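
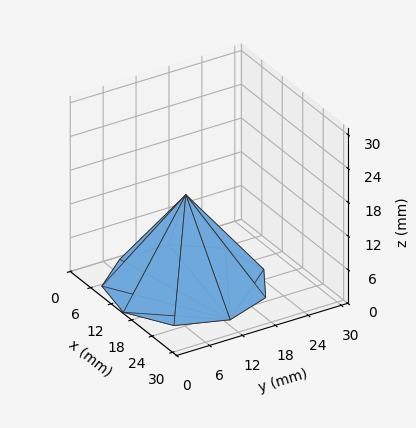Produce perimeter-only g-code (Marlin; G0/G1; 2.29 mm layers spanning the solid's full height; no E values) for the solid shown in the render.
Reading the render: the shape is a regular 9-sided pyramid, base circumscribed radius ≈ 13 mm, apex at z ≈ 16 mm (dimensions read to the nearest mm from the axis ticks). For the g-code, the solid's height is divided into equal slices at the stated Δz and each level perimeter traced with G1 moves after a G0 lift.

; perimeter-only toolpath
G21 ; units = mm
G90 ; absolute positioning
G28 ; home
; layer 1
G0 Z2.29
G0 X24.14 Y13.00
G1 X21.54 Y20.17
G1 X14.94 Y23.97
G1 X7.43 Y22.65
G1 X2.53 Y16.81
G1 X2.53 Y9.19
G1 X7.43 Y3.35
G1 X14.94 Y2.03
G1 X21.54 Y5.83
G1 X24.14 Y13.00
; layer 2
G0 Z4.57
G0 X22.29 Y13.00
G1 X20.11 Y18.97
G1 X14.61 Y22.14
G1 X8.36 Y21.04
G1 X4.27 Y16.18
G1 X4.27 Y9.82
G1 X8.36 Y4.96
G1 X14.61 Y3.86
G1 X20.11 Y7.03
G1 X22.29 Y13.00
; layer 3
G0 Z6.86
G0 X20.43 Y13.00
G1 X18.69 Y17.78
G1 X14.29 Y20.31
G1 X9.29 Y19.43
G1 X6.02 Y15.54
G1 X6.02 Y10.46
G1 X9.29 Y6.57
G1 X14.29 Y5.69
G1 X18.69 Y8.22
G1 X20.43 Y13.00
; layer 4
G0 Z9.14
G0 X18.57 Y13.00
G1 X17.27 Y16.58
G1 X13.97 Y18.49
G1 X10.21 Y17.83
G1 X7.76 Y14.91
G1 X7.76 Y11.09
G1 X10.21 Y8.17
G1 X13.97 Y7.51
G1 X17.27 Y9.42
G1 X18.57 Y13.00
; layer 5
G0 Z11.43
G0 X16.71 Y13.00
G1 X15.85 Y15.39
G1 X13.65 Y16.66
G1 X11.14 Y16.22
G1 X9.51 Y14.27
G1 X9.51 Y11.73
G1 X11.14 Y9.78
G1 X13.65 Y9.34
G1 X15.85 Y10.61
G1 X16.71 Y13.00
; layer 6
G0 Z13.71
G0 X14.86 Y13.00
G1 X14.42 Y14.19
G1 X13.32 Y14.83
G1 X12.07 Y14.61
G1 X11.25 Y13.64
G1 X11.25 Y12.36
G1 X12.07 Y11.39
G1 X13.32 Y11.17
G1 X14.42 Y11.81
G1 X14.86 Y13.00
M2 ; end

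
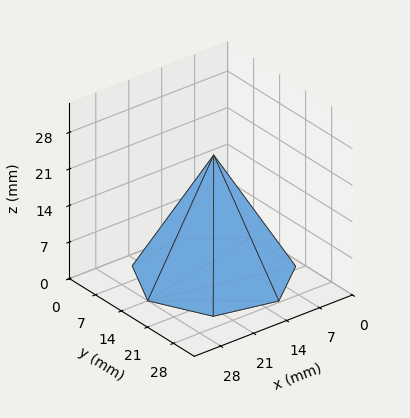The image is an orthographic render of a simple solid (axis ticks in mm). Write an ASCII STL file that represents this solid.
Reading the render: the shape is a regular 7-sided pyramid, base circumscribed radius ≈ 14 mm, apex at z ≈ 23 mm (dimensions read to the nearest mm from the axis ticks). For the STL, each face is triangulated and given an outward normal.

solid part
  facet normal 0.0000 0.0000 -1.0000
    outer loop
      vertex 10.9 27.6 0.0
      vertex 22.7 24.9 0.0
      vertex 28.0 14.0 0.0
    endloop
  endfacet
  facet normal 0.0000 0.0000 -1.0000
    outer loop
      vertex 1.4 20.1 0.0
      vertex 10.9 27.6 0.0
      vertex 28.0 14.0 0.0
    endloop
  endfacet
  facet normal 0.0000 0.0000 -1.0000
    outer loop
      vertex 1.4 7.9 0.0
      vertex 1.4 20.1 0.0
      vertex 28.0 14.0 0.0
    endloop
  endfacet
  facet normal 0.0000 0.0000 -1.0000
    outer loop
      vertex 10.9 0.4 0.0
      vertex 1.4 7.9 0.0
      vertex 28.0 14.0 0.0
    endloop
  endfacet
  facet normal 0.0000 0.0000 -1.0000
    outer loop
      vertex 22.7 3.1 0.0
      vertex 10.9 0.4 0.0
      vertex 28.0 14.0 0.0
    endloop
  endfacet
  facet normal 0.7889 0.3836 0.4802
    outer loop
      vertex 28.0 14.0 0.0
      vertex 22.7 24.9 0.0
      vertex 14.0 14.0 23.0
    endloop
  endfacet
  facet normal 0.1957 0.8555 0.4795
    outer loop
      vertex 22.7 24.9 0.0
      vertex 10.9 27.6 0.0
      vertex 14.0 14.0 23.0
    endloop
  endfacet
  facet normal -0.5435 0.6884 0.4803
    outer loop
      vertex 10.9 27.6 0.0
      vertex 1.4 20.1 0.0
      vertex 14.0 14.0 23.0
    endloop
  endfacet
  facet normal -0.8770 0.0000 0.4805
    outer loop
      vertex 1.4 20.1 0.0
      vertex 1.4 7.9 0.0
      vertex 14.0 14.0 23.0
    endloop
  endfacet
  facet normal -0.5435 -0.6884 0.4803
    outer loop
      vertex 1.4 7.9 0.0
      vertex 10.9 0.4 0.0
      vertex 14.0 14.0 23.0
    endloop
  endfacet
  facet normal 0.1957 -0.8555 0.4795
    outer loop
      vertex 10.9 0.4 0.0
      vertex 22.7 3.1 0.0
      vertex 14.0 14.0 23.0
    endloop
  endfacet
  facet normal 0.7889 -0.3836 0.4802
    outer loop
      vertex 22.7 3.1 0.0
      vertex 28.0 14.0 0.0
      vertex 14.0 14.0 23.0
    endloop
  endfacet
endsolid part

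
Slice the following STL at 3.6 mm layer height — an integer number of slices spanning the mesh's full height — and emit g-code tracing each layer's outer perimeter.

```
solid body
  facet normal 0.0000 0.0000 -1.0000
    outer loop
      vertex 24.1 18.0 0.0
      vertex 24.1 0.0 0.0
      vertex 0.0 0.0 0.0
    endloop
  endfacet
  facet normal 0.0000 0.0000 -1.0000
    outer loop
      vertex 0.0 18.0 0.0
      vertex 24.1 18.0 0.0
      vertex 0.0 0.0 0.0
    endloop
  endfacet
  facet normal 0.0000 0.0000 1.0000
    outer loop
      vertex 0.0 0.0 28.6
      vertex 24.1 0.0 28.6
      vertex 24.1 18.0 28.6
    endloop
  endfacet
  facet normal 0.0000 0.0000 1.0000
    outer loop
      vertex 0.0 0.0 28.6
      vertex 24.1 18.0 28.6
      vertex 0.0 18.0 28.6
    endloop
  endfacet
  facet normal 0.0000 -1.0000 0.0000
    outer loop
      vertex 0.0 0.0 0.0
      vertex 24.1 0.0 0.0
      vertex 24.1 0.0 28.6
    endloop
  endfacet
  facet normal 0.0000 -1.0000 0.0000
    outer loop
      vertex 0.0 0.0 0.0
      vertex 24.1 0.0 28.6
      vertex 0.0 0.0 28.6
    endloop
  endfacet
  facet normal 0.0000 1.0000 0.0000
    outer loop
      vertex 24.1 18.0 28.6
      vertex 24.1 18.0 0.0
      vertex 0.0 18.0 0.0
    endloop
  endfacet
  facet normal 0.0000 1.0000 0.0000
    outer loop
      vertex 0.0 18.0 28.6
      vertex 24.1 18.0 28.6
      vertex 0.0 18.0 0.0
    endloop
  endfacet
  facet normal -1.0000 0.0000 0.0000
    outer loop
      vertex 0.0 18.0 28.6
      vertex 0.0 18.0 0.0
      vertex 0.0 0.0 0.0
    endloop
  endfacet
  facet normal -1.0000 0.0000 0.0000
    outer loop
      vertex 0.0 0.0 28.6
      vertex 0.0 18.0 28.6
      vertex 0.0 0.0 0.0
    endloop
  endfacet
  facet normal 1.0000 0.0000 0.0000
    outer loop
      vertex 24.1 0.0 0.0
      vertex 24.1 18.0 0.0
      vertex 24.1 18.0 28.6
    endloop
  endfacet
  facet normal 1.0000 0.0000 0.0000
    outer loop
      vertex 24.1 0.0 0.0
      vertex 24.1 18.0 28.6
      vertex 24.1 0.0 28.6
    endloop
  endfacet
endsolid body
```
; perimeter-only toolpath
G21 ; units = mm
G90 ; absolute positioning
G28 ; home
; layer 1
G0 Z3.6
G0 X0.0 Y0.0
G1 X24.1 Y0.0
G1 X24.1 Y18.0
G1 X0.0 Y18.0
G1 X0.0 Y0.0
; layer 2
G0 Z7.2
G0 X0.0 Y0.0
G1 X24.1 Y0.0
G1 X24.1 Y18.0
G1 X0.0 Y18.0
G1 X0.0 Y0.0
; layer 3
G0 Z10.7
G0 X0.0 Y0.0
G1 X24.1 Y0.0
G1 X24.1 Y18.0
G1 X0.0 Y18.0
G1 X0.0 Y0.0
; layer 4
G0 Z14.3
G0 X0.0 Y0.0
G1 X24.1 Y0.0
G1 X24.1 Y18.0
G1 X0.0 Y18.0
G1 X0.0 Y0.0
; layer 5
G0 Z17.9
G0 X0.0 Y0.0
G1 X24.1 Y0.0
G1 X24.1 Y18.0
G1 X0.0 Y18.0
G1 X0.0 Y0.0
; layer 6
G0 Z21.5
G0 X0.0 Y0.0
G1 X24.1 Y0.0
G1 X24.1 Y18.0
G1 X0.0 Y18.0
G1 X0.0 Y0.0
; layer 7
G0 Z25.0
G0 X0.0 Y0.0
G1 X24.1 Y0.0
G1 X24.1 Y18.0
G1 X0.0 Y18.0
G1 X0.0 Y0.0
; layer 8
G0 Z28.6
G0 X0.0 Y0.0
G1 X24.1 Y0.0
G1 X24.1 Y18.0
G1 X0.0 Y18.0
G1 X0.0 Y0.0
M2 ; end

The solid is a rectangular box, roughly 24.1 × 18 mm footprint and 28.6 mm tall. Slicing at Δz = 3.6 mm — 8 equal slices spanning the solid's height, so layer i sits at z = i·h/8 — gives 8 non-empty perimeters. Each is a 4-segment closed polygon; G0 lifts to the layer z and rapids to the start vertex, then G1 traces the edges.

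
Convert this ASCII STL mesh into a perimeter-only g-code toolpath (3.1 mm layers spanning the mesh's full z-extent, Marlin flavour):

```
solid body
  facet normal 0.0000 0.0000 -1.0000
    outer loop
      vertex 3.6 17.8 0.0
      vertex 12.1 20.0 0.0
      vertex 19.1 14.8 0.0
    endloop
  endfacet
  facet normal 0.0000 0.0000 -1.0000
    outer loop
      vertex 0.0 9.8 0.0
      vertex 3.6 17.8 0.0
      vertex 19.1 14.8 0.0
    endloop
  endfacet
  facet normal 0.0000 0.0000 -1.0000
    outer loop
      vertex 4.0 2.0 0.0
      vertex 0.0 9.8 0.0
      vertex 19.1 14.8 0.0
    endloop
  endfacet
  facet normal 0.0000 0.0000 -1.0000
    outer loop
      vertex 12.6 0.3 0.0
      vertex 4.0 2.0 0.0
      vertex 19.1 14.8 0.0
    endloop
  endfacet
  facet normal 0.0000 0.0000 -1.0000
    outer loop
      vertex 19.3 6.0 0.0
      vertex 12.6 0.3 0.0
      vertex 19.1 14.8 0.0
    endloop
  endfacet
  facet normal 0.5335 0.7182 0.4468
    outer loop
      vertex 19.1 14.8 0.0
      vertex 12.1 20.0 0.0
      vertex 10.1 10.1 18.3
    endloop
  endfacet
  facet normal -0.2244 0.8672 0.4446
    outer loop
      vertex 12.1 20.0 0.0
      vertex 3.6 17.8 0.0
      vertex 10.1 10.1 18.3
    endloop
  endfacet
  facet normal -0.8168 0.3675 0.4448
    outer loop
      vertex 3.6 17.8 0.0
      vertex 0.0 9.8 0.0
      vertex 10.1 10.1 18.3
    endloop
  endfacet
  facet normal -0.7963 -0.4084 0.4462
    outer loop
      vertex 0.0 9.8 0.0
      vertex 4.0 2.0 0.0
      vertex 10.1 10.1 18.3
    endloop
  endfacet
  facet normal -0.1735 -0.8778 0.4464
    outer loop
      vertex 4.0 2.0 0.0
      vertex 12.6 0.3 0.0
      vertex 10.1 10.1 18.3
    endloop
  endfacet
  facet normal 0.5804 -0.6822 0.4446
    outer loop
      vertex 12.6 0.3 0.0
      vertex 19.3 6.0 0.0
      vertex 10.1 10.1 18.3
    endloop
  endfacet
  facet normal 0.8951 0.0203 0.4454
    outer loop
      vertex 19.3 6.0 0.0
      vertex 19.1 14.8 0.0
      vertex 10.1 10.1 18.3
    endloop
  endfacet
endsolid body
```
; perimeter-only toolpath
G21 ; units = mm
G90 ; absolute positioning
G28 ; home
; layer 1
G0 Z3.1
G0 X17.6 Y14.0
G1 X11.8 Y18.3
G1 X4.7 Y16.5
G1 X1.7 Y9.8
G1 X5.0 Y3.4
G1 X12.2 Y1.9
G1 X17.8 Y6.7
G1 X17.6 Y14.0
; layer 2
G0 Z6.1
G0 X16.1 Y13.2
G1 X11.4 Y16.7
G1 X5.8 Y15.2
G1 X3.4 Y9.9
G1 X6.0 Y4.7
G1 X11.8 Y3.6
G1 X16.2 Y7.4
G1 X16.1 Y13.2
; layer 3
G0 Z9.2
G0 X14.6 Y12.4
G1 X11.1 Y15.1
G1 X6.8 Y13.9
G1 X5.0 Y9.9
G1 X7.0 Y6.0
G1 X11.3 Y5.2
G1 X14.7 Y8.1
G1 X14.6 Y12.4
; layer 4
G0 Z12.2
G0 X13.1 Y11.7
G1 X10.8 Y13.4
G1 X7.9 Y12.7
G1 X6.7 Y10.0
G1 X8.1 Y7.4
G1 X10.9 Y6.8
G1 X13.2 Y8.7
G1 X13.1 Y11.7
; layer 5
G0 Z15.3
G0 X11.6 Y10.9
G1 X10.4 Y11.7
G1 X9.0 Y11.4
G1 X8.4 Y10.0
G1 X9.1 Y8.8
G1 X10.5 Y8.5
G1 X11.6 Y9.4
G1 X11.6 Y10.9
M2 ; end

The solid is a regular 7-sided pyramid, base circumscribed radius ≈ 10.1 mm, apex at z ≈ 18.3 mm. Slicing at Δz = 3.1 mm — 6 equal slices spanning the solid's height, so layer i sits at z = i·h/6 — gives 5 non-empty perimeters. Each is a 7-segment closed polygon; G0 lifts to the layer z and rapids to the start vertex, then G1 traces the edges. The cross-section shrinks linearly with z (the slice at the apex is degenerate and omitted).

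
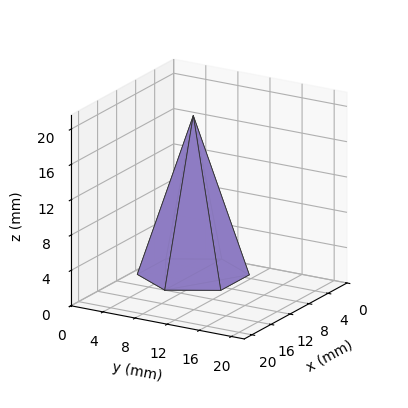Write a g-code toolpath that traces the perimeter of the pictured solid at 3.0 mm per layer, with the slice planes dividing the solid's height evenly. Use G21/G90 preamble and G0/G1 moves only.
Reading the render: the shape is a regular 6-sided pyramid, base circumscribed radius ≈ 6 mm, apex at z ≈ 18 mm (dimensions read to the nearest mm from the axis ticks). For the g-code, the solid's height is divided into equal slices at the stated Δz and each level perimeter traced with G1 moves after a G0 lift.

; perimeter-only toolpath
G21 ; units = mm
G90 ; absolute positioning
G28 ; home
; layer 1
G0 Z3.0
G0 X11.0 Y6.0
G1 X8.5 Y10.3
G1 X3.5 Y10.3
G1 X1.0 Y6.0
G1 X3.5 Y1.7
G1 X8.5 Y1.7
G1 X11.0 Y6.0
; layer 2
G0 Z6.0
G0 X10.0 Y6.0
G1 X8.0 Y9.5
G1 X4.0 Y9.5
G1 X2.0 Y6.0
G1 X4.0 Y2.5
G1 X8.0 Y2.5
G1 X10.0 Y6.0
; layer 3
G0 Z9.0
G0 X9.0 Y6.0
G1 X7.5 Y8.6
G1 X4.5 Y8.6
G1 X3.0 Y6.0
G1 X4.5 Y3.4
G1 X7.5 Y3.4
G1 X9.0 Y6.0
; layer 4
G0 Z12.0
G0 X8.0 Y6.0
G1 X7.0 Y7.7
G1 X5.0 Y7.7
G1 X4.0 Y6.0
G1 X5.0 Y4.3
G1 X7.0 Y4.3
G1 X8.0 Y6.0
; layer 5
G0 Z15.0
G0 X7.0 Y6.0
G1 X6.5 Y6.9
G1 X5.5 Y6.9
G1 X5.0 Y6.0
G1 X5.5 Y5.1
G1 X6.5 Y5.1
G1 X7.0 Y6.0
M2 ; end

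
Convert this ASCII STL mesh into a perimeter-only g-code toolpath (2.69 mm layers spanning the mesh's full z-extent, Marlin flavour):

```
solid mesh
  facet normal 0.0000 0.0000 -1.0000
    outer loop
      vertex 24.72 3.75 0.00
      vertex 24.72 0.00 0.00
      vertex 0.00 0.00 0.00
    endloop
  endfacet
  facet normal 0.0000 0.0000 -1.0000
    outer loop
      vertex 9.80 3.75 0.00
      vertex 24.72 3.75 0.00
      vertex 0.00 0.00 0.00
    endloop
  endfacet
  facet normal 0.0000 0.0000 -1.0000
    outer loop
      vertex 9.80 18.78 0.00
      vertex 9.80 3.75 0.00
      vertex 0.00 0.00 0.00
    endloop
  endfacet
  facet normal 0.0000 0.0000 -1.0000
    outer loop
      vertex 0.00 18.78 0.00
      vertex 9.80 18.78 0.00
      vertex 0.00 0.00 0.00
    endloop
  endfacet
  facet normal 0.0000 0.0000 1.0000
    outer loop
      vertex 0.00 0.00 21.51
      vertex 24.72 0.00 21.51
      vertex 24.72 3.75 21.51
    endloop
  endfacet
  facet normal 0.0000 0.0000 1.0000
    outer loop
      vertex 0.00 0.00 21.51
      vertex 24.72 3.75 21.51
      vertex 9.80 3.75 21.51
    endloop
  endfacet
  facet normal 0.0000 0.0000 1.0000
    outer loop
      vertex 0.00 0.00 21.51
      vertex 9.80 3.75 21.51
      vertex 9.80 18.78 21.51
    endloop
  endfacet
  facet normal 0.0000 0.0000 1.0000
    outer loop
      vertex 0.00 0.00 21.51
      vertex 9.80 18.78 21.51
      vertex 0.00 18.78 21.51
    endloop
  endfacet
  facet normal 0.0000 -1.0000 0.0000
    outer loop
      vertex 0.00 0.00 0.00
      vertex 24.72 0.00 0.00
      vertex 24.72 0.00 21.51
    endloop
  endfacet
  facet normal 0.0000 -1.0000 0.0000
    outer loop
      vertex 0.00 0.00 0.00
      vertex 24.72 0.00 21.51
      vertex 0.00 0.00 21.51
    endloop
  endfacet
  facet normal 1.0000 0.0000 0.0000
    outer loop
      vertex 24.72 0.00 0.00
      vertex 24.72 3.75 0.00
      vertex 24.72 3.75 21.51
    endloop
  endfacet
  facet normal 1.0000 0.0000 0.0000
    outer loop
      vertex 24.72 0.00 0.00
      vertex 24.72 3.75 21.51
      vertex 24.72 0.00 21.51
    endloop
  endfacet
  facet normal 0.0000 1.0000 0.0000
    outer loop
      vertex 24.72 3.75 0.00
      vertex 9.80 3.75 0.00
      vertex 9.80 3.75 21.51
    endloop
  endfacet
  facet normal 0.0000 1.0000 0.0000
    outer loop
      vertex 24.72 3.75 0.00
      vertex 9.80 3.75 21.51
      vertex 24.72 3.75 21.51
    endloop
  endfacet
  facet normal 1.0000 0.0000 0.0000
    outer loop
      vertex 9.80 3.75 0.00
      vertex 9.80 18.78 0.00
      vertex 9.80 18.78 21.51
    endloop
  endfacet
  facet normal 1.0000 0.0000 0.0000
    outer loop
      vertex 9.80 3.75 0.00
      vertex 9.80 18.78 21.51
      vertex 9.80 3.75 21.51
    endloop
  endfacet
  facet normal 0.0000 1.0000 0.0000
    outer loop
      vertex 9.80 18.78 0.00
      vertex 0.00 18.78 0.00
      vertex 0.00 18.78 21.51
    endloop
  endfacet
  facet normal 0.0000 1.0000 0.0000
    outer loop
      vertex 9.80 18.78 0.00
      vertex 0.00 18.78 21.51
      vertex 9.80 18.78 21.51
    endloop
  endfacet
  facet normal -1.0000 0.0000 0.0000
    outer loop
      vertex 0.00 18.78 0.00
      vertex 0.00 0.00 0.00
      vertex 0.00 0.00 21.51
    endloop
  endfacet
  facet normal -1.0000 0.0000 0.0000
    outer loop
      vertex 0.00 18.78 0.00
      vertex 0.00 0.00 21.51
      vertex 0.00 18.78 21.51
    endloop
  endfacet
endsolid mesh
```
; perimeter-only toolpath
G21 ; units = mm
G90 ; absolute positioning
G28 ; home
; layer 1
G0 Z2.69
G0 X0.00 Y0.00
G1 X24.72 Y0.00
G1 X24.72 Y3.75
G1 X9.80 Y3.75
G1 X9.80 Y18.78
G1 X0.00 Y18.78
G1 X0.00 Y0.00
; layer 2
G0 Z5.38
G0 X0.00 Y0.00
G1 X24.72 Y0.00
G1 X24.72 Y3.75
G1 X9.80 Y3.75
G1 X9.80 Y18.78
G1 X0.00 Y18.78
G1 X0.00 Y0.00
; layer 3
G0 Z8.07
G0 X0.00 Y0.00
G1 X24.72 Y0.00
G1 X24.72 Y3.75
G1 X9.80 Y3.75
G1 X9.80 Y18.78
G1 X0.00 Y18.78
G1 X0.00 Y0.00
; layer 4
G0 Z10.76
G0 X0.00 Y0.00
G1 X24.72 Y0.00
G1 X24.72 Y3.75
G1 X9.80 Y3.75
G1 X9.80 Y18.78
G1 X0.00 Y18.78
G1 X0.00 Y0.00
; layer 5
G0 Z13.44
G0 X0.00 Y0.00
G1 X24.72 Y0.00
G1 X24.72 Y3.75
G1 X9.80 Y3.75
G1 X9.80 Y18.78
G1 X0.00 Y18.78
G1 X0.00 Y0.00
; layer 6
G0 Z16.13
G0 X0.00 Y0.00
G1 X24.72 Y0.00
G1 X24.72 Y3.75
G1 X9.80 Y3.75
G1 X9.80 Y18.78
G1 X0.00 Y18.78
G1 X0.00 Y0.00
; layer 7
G0 Z18.82
G0 X0.00 Y0.00
G1 X24.72 Y0.00
G1 X24.72 Y3.75
G1 X9.80 Y3.75
G1 X9.80 Y18.78
G1 X0.00 Y18.78
G1 X0.00 Y0.00
; layer 8
G0 Z21.51
G0 X0.00 Y0.00
G1 X24.72 Y0.00
G1 X24.72 Y3.75
G1 X9.80 Y3.75
G1 X9.80 Y18.78
G1 X0.00 Y18.78
G1 X0.00 Y0.00
M2 ; end

The solid is an L-shaped prism: outer 24.7 × 18.8 mm, arm thicknesses ≈ 3.75 mm (horizontal) and 9.8 mm (vertical), extruded 21.5 mm in z. Slicing at Δz = 2.69 mm — 8 equal slices spanning the solid's height, so layer i sits at z = i·h/8 — gives 8 non-empty perimeters. Each is a 6-segment closed polygon; G0 lifts to the layer z and rapids to the start vertex, then G1 traces the edges.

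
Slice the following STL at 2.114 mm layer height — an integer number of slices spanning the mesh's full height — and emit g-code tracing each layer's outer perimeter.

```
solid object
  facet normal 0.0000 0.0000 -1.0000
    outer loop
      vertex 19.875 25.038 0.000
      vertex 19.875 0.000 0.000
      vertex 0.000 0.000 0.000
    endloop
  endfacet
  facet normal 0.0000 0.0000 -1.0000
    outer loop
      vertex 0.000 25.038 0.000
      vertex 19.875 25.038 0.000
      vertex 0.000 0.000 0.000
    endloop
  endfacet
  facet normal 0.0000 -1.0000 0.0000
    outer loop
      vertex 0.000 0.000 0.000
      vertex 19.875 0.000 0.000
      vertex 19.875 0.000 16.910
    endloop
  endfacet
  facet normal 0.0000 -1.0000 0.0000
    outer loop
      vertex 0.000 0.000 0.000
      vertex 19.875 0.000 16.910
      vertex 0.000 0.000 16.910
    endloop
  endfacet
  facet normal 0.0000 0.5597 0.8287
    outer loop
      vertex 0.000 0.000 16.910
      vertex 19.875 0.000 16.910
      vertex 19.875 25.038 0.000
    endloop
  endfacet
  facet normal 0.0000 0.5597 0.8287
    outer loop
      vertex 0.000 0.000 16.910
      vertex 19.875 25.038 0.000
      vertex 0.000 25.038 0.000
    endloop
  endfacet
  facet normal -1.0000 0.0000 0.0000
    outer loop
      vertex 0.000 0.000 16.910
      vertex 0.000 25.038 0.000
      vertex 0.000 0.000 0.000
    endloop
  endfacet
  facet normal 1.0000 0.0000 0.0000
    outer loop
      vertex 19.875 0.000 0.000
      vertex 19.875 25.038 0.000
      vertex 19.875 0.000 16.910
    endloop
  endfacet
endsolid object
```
; perimeter-only toolpath
G21 ; units = mm
G90 ; absolute positioning
G28 ; home
; layer 1
G0 Z2.114
G0 X0.000 Y0.000
G1 X19.875 Y0.000
G1 X19.875 Y21.908
G1 X0.000 Y21.908
G1 X0.000 Y0.000
; layer 2
G0 Z4.228
G0 X0.000 Y0.000
G1 X19.875 Y0.000
G1 X19.875 Y18.779
G1 X0.000 Y18.779
G1 X0.000 Y0.000
; layer 3
G0 Z6.341
G0 X0.000 Y0.000
G1 X19.875 Y0.000
G1 X19.875 Y15.649
G1 X0.000 Y15.649
G1 X0.000 Y0.000
; layer 4
G0 Z8.455
G0 X0.000 Y0.000
G1 X19.875 Y0.000
G1 X19.875 Y12.519
G1 X0.000 Y12.519
G1 X0.000 Y0.000
; layer 5
G0 Z10.569
G0 X0.000 Y0.000
G1 X19.875 Y0.000
G1 X19.875 Y9.389
G1 X0.000 Y9.389
G1 X0.000 Y0.000
; layer 6
G0 Z12.683
G0 X0.000 Y0.000
G1 X19.875 Y0.000
G1 X19.875 Y6.260
G1 X0.000 Y6.260
G1 X0.000 Y0.000
; layer 7
G0 Z14.796
G0 X0.000 Y0.000
G1 X19.875 Y0.000
G1 X19.875 Y3.130
G1 X0.000 Y3.130
G1 X0.000 Y0.000
M2 ; end

The solid is a wedge (ramp): 19.9 × 25 mm base, rising to 16.9 mm along the y=0 edge and sloping linearly to z=0 at y=25. Slicing at Δz = 2.114 mm — 8 equal slices spanning the solid's height, so layer i sits at z = i·h/8 — gives 7 non-empty perimeters. Each is a 4-segment closed polygon; G0 lifts to the layer z and rapids to the start vertex, then G1 traces the edges. The cross-section shrinks linearly with z (the slice at the apex is degenerate and omitted).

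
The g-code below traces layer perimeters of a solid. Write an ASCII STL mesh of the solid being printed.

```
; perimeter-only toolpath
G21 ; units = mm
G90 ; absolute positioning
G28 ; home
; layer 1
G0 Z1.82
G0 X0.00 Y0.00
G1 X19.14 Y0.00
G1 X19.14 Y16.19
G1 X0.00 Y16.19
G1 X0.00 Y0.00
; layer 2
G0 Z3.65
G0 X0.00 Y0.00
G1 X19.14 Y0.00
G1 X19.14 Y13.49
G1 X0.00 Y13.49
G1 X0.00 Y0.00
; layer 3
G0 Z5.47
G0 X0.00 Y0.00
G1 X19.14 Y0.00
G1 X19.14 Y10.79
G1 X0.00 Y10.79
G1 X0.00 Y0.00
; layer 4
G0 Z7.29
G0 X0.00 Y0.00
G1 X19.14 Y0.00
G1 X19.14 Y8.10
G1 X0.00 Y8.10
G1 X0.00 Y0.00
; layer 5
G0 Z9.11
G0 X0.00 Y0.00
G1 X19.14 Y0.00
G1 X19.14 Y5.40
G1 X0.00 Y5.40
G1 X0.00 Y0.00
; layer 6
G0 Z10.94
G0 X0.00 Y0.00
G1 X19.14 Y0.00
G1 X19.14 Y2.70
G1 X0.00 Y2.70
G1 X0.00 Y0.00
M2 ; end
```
solid part
  facet normal 0.0000 0.0000 -1.0000
    outer loop
      vertex 19.14 18.89 0.00
      vertex 19.14 0.00 0.00
      vertex 0.00 0.00 0.00
    endloop
  endfacet
  facet normal 0.0000 0.0000 -1.0000
    outer loop
      vertex 0.00 18.89 0.00
      vertex 19.14 18.89 0.00
      vertex 0.00 0.00 0.00
    endloop
  endfacet
  facet normal 0.0000 -1.0000 0.0000
    outer loop
      vertex 0.00 0.00 0.00
      vertex 19.14 0.00 0.00
      vertex 19.14 0.00 12.76
    endloop
  endfacet
  facet normal 0.0000 -1.0000 0.0000
    outer loop
      vertex 0.00 0.00 0.00
      vertex 19.14 0.00 12.76
      vertex 0.00 0.00 12.76
    endloop
  endfacet
  facet normal 0.0000 0.5598 0.8287
    outer loop
      vertex 0.00 0.00 12.76
      vertex 19.14 0.00 12.76
      vertex 19.14 18.89 0.00
    endloop
  endfacet
  facet normal 0.0000 0.5598 0.8287
    outer loop
      vertex 0.00 0.00 12.76
      vertex 19.14 18.89 0.00
      vertex 0.00 18.89 0.00
    endloop
  endfacet
  facet normal -1.0000 0.0000 0.0000
    outer loop
      vertex 0.00 0.00 12.76
      vertex 0.00 18.89 0.00
      vertex 0.00 0.00 0.00
    endloop
  endfacet
  facet normal 1.0000 0.0000 0.0000
    outer loop
      vertex 19.14 0.00 0.00
      vertex 19.14 18.89 0.00
      vertex 19.14 0.00 12.76
    endloop
  endfacet
endsolid part

The G0 Z moves step by Δz≈1.82 mm. The G1 loops shrink linearly with z, so the solid tapers from its base footprint up to z≈12.8. Closing with a flat bottom cap and the tapered top and triangulating gives 8 facets — a wedge (ramp): 19.1 × 18.9 mm base, rising to 12.8 mm along the y=0 edge and sloping linearly to z=0 at y=18.9.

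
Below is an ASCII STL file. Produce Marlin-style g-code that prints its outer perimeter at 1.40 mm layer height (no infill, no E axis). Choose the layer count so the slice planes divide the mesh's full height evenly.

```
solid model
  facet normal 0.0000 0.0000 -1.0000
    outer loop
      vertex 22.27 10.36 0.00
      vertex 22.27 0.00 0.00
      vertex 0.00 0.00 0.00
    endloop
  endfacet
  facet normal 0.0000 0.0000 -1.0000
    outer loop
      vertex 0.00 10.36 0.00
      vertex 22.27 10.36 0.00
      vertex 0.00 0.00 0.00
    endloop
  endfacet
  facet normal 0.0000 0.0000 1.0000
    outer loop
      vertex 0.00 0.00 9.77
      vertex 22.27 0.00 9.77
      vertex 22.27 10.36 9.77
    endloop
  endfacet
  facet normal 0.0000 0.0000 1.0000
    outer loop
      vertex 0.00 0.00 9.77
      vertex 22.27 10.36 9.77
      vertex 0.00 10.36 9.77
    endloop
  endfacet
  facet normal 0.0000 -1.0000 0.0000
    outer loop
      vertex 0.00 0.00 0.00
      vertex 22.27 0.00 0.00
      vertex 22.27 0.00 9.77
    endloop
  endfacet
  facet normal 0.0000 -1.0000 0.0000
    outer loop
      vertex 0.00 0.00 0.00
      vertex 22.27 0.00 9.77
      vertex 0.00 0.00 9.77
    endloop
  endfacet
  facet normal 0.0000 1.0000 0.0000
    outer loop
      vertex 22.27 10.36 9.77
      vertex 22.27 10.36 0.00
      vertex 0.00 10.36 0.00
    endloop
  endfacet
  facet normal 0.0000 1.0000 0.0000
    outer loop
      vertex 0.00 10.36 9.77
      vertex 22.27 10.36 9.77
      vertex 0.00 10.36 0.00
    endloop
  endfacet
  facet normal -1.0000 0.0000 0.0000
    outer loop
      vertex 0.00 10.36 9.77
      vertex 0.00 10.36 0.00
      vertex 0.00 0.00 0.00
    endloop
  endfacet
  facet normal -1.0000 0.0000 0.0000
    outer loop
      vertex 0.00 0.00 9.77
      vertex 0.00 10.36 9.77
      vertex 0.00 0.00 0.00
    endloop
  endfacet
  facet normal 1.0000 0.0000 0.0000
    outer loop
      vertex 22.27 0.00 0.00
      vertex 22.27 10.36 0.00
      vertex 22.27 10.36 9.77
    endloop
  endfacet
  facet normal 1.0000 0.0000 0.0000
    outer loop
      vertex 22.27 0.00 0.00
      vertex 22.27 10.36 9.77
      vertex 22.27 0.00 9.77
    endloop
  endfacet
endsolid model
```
; perimeter-only toolpath
G21 ; units = mm
G90 ; absolute positioning
G28 ; home
; layer 1
G0 Z1.40
G0 X0.00 Y0.00
G1 X22.27 Y0.00
G1 X22.27 Y10.36
G1 X0.00 Y10.36
G1 X0.00 Y0.00
; layer 2
G0 Z2.79
G0 X0.00 Y0.00
G1 X22.27 Y0.00
G1 X22.27 Y10.36
G1 X0.00 Y10.36
G1 X0.00 Y0.00
; layer 3
G0 Z4.19
G0 X0.00 Y0.00
G1 X22.27 Y0.00
G1 X22.27 Y10.36
G1 X0.00 Y10.36
G1 X0.00 Y0.00
; layer 4
G0 Z5.58
G0 X0.00 Y0.00
G1 X22.27 Y0.00
G1 X22.27 Y10.36
G1 X0.00 Y10.36
G1 X0.00 Y0.00
; layer 5
G0 Z6.98
G0 X0.00 Y0.00
G1 X22.27 Y0.00
G1 X22.27 Y10.36
G1 X0.00 Y10.36
G1 X0.00 Y0.00
; layer 6
G0 Z8.37
G0 X0.00 Y0.00
G1 X22.27 Y0.00
G1 X22.27 Y10.36
G1 X0.00 Y10.36
G1 X0.00 Y0.00
; layer 7
G0 Z9.77
G0 X0.00 Y0.00
G1 X22.27 Y0.00
G1 X22.27 Y10.36
G1 X0.00 Y10.36
G1 X0.00 Y0.00
M2 ; end

The solid is a rectangular box, roughly 22.3 × 10.4 mm footprint and 9.77 mm tall. Slicing at Δz = 1.40 mm — 7 equal slices spanning the solid's height, so layer i sits at z = i·h/7 — gives 7 non-empty perimeters. Each is a 4-segment closed polygon; G0 lifts to the layer z and rapids to the start vertex, then G1 traces the edges.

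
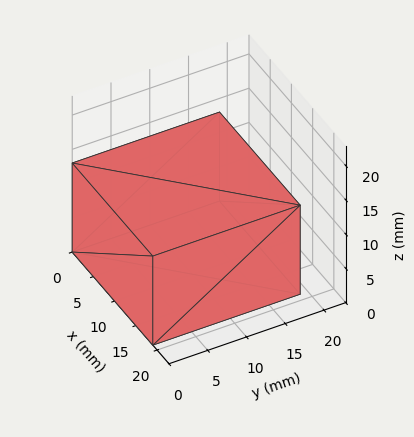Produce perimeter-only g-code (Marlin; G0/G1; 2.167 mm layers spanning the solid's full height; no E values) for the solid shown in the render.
Reading the render: the shape is a rectangular box, roughly 19 × 19 mm footprint and 13 mm tall (dimensions read to the nearest mm from the axis ticks). For the g-code, the solid's height is divided into equal slices at the stated Δz and each level perimeter traced with G1 moves after a G0 lift.

; perimeter-only toolpath
G21 ; units = mm
G90 ; absolute positioning
G28 ; home
; layer 1
G0 Z2.167
G0 X0.000 Y0.000
G1 X19.000 Y0.000
G1 X19.000 Y19.000
G1 X0.000 Y19.000
G1 X0.000 Y0.000
; layer 2
G0 Z4.333
G0 X0.000 Y0.000
G1 X19.000 Y0.000
G1 X19.000 Y19.000
G1 X0.000 Y19.000
G1 X0.000 Y0.000
; layer 3
G0 Z6.500
G0 X0.000 Y0.000
G1 X19.000 Y0.000
G1 X19.000 Y19.000
G1 X0.000 Y19.000
G1 X0.000 Y0.000
; layer 4
G0 Z8.667
G0 X0.000 Y0.000
G1 X19.000 Y0.000
G1 X19.000 Y19.000
G1 X0.000 Y19.000
G1 X0.000 Y0.000
; layer 5
G0 Z10.833
G0 X0.000 Y0.000
G1 X19.000 Y0.000
G1 X19.000 Y19.000
G1 X0.000 Y19.000
G1 X0.000 Y0.000
; layer 6
G0 Z13.000
G0 X0.000 Y0.000
G1 X19.000 Y0.000
G1 X19.000 Y19.000
G1 X0.000 Y19.000
G1 X0.000 Y0.000
M2 ; end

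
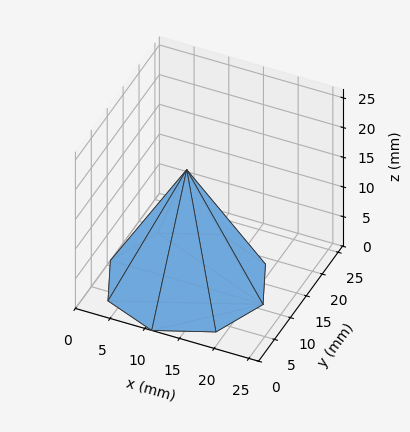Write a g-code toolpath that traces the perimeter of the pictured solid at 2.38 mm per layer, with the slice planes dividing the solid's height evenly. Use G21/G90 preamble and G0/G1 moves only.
Reading the render: the shape is a regular 8-sided pyramid, base circumscribed radius ≈ 11 mm, apex at z ≈ 19 mm (dimensions read to the nearest mm from the axis ticks). For the g-code, the solid's height is divided into equal slices at the stated Δz and each level perimeter traced with G1 moves after a G0 lift.

; perimeter-only toolpath
G21 ; units = mm
G90 ; absolute positioning
G28 ; home
; layer 1
G0 Z2.38
G0 X20.62 Y11.00
G1 X17.81 Y17.81
G1 X11.00 Y20.62
G1 X4.19 Y17.81
G1 X1.38 Y11.00
G1 X4.19 Y4.19
G1 X11.00 Y1.38
G1 X17.81 Y4.19
G1 X20.62 Y11.00
; layer 2
G0 Z4.75
G0 X19.25 Y11.00
G1 X16.84 Y16.84
G1 X11.00 Y19.25
G1 X5.17 Y16.84
G1 X2.75 Y11.00
G1 X5.17 Y5.17
G1 X11.00 Y2.75
G1 X16.84 Y5.17
G1 X19.25 Y11.00
; layer 3
G0 Z7.12
G0 X17.88 Y11.00
G1 X15.86 Y15.86
G1 X11.00 Y17.88
G1 X6.14 Y15.86
G1 X4.12 Y11.00
G1 X6.14 Y6.14
G1 X11.00 Y4.12
G1 X15.86 Y6.14
G1 X17.88 Y11.00
; layer 4
G0 Z9.50
G0 X16.50 Y11.00
G1 X14.89 Y14.89
G1 X11.00 Y16.50
G1 X7.11 Y14.89
G1 X5.50 Y11.00
G1 X7.11 Y7.11
G1 X11.00 Y5.50
G1 X14.89 Y7.11
G1 X16.50 Y11.00
; layer 5
G0 Z11.88
G0 X15.12 Y11.00
G1 X13.92 Y13.92
G1 X11.00 Y15.12
G1 X8.08 Y13.92
G1 X6.88 Y11.00
G1 X8.08 Y8.08
G1 X11.00 Y6.88
G1 X13.92 Y8.08
G1 X15.12 Y11.00
; layer 6
G0 Z14.25
G0 X13.75 Y11.00
G1 X12.95 Y12.95
G1 X11.00 Y13.75
G1 X9.05 Y12.95
G1 X8.25 Y11.00
G1 X9.05 Y9.05
G1 X11.00 Y8.25
G1 X12.95 Y9.05
G1 X13.75 Y11.00
; layer 7
G0 Z16.62
G0 X12.38 Y11.00
G1 X11.97 Y11.97
G1 X11.00 Y12.38
G1 X10.03 Y11.97
G1 X9.62 Y11.00
G1 X10.03 Y10.03
G1 X11.00 Y9.62
G1 X11.97 Y10.03
G1 X12.38 Y11.00
M2 ; end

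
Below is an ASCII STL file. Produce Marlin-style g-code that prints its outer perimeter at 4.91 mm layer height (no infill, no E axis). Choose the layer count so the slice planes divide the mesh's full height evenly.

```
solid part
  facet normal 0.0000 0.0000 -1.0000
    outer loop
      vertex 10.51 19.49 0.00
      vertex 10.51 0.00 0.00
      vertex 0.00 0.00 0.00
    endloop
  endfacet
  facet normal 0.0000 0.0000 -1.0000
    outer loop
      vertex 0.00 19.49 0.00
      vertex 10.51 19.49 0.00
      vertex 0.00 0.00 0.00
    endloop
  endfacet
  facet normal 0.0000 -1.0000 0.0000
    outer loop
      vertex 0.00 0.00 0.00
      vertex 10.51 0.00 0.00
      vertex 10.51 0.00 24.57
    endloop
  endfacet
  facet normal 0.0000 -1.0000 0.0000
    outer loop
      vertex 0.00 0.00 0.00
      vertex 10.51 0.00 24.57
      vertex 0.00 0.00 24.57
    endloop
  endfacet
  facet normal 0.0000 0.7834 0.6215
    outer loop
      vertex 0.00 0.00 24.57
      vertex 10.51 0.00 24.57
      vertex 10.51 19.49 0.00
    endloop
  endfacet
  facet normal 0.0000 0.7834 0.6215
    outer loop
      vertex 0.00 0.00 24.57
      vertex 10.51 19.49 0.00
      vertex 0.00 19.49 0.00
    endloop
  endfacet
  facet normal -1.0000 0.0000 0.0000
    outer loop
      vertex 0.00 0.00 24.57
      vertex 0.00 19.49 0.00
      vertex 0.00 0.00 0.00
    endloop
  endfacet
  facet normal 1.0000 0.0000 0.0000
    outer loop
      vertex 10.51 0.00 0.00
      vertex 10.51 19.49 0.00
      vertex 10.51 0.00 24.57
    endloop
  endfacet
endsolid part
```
; perimeter-only toolpath
G21 ; units = mm
G90 ; absolute positioning
G28 ; home
; layer 1
G0 Z4.91
G0 X0.00 Y0.00
G1 X10.51 Y0.00
G1 X10.51 Y15.59
G1 X0.00 Y15.59
G1 X0.00 Y0.00
; layer 2
G0 Z9.83
G0 X0.00 Y0.00
G1 X10.51 Y0.00
G1 X10.51 Y11.69
G1 X0.00 Y11.69
G1 X0.00 Y0.00
; layer 3
G0 Z14.74
G0 X0.00 Y0.00
G1 X10.51 Y0.00
G1 X10.51 Y7.80
G1 X0.00 Y7.80
G1 X0.00 Y0.00
; layer 4
G0 Z19.66
G0 X0.00 Y0.00
G1 X10.51 Y0.00
G1 X10.51 Y3.90
G1 X0.00 Y3.90
G1 X0.00 Y0.00
M2 ; end

The solid is a wedge (ramp): 10.5 × 19.5 mm base, rising to 24.6 mm along the y=0 edge and sloping linearly to z=0 at y=19.5. Slicing at Δz = 4.91 mm — 5 equal slices spanning the solid's height, so layer i sits at z = i·h/5 — gives 4 non-empty perimeters. Each is a 4-segment closed polygon; G0 lifts to the layer z and rapids to the start vertex, then G1 traces the edges. The cross-section shrinks linearly with z (the slice at the apex is degenerate and omitted).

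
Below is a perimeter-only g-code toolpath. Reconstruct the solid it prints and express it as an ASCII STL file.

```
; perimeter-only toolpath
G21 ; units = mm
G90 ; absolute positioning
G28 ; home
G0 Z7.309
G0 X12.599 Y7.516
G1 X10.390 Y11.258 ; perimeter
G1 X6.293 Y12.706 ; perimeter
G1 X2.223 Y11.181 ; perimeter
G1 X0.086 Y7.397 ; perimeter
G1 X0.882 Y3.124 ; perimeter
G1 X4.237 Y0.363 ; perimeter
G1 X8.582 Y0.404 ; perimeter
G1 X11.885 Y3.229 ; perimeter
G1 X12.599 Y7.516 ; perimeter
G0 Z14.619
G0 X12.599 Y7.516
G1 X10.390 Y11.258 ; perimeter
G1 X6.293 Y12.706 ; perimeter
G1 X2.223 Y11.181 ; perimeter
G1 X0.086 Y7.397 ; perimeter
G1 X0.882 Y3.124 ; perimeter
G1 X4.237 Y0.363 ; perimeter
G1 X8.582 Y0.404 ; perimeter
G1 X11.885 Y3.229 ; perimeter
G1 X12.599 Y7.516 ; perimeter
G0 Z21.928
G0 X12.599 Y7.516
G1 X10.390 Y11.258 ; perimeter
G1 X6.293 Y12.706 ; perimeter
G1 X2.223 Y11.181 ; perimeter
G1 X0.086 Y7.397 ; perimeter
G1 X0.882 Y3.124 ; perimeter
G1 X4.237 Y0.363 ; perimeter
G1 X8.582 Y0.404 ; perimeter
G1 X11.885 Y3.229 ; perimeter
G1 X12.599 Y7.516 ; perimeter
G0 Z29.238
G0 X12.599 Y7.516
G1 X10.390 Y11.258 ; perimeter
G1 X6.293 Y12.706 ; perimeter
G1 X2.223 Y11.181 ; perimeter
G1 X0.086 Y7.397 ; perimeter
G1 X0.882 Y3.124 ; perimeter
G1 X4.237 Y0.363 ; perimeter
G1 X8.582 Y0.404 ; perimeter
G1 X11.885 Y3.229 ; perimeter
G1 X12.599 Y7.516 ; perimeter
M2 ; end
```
solid part
  facet normal 0.0000 0.0000 -1.0000
    outer loop
      vertex 6.293 12.706 0.000
      vertex 10.390 11.258 0.000
      vertex 12.599 7.516 0.000
    endloop
  endfacet
  facet normal 0.0000 0.0000 -1.0000
    outer loop
      vertex 2.223 11.181 0.000
      vertex 6.293 12.706 0.000
      vertex 12.599 7.516 0.000
    endloop
  endfacet
  facet normal 0.0000 0.0000 -1.0000
    outer loop
      vertex 0.086 7.397 0.000
      vertex 2.223 11.181 0.000
      vertex 12.599 7.516 0.000
    endloop
  endfacet
  facet normal 0.0000 0.0000 -1.0000
    outer loop
      vertex 0.882 3.124 0.000
      vertex 0.086 7.397 0.000
      vertex 12.599 7.516 0.000
    endloop
  endfacet
  facet normal 0.0000 0.0000 -1.0000
    outer loop
      vertex 4.237 0.363 0.000
      vertex 0.882 3.124 0.000
      vertex 12.599 7.516 0.000
    endloop
  endfacet
  facet normal 0.0000 0.0000 -1.0000
    outer loop
      vertex 8.582 0.404 0.000
      vertex 4.237 0.363 0.000
      vertex 12.599 7.516 0.000
    endloop
  endfacet
  facet normal 0.0000 0.0000 -1.0000
    outer loop
      vertex 11.885 3.229 0.000
      vertex 8.582 0.404 0.000
      vertex 12.599 7.516 0.000
    endloop
  endfacet
  facet normal 0.0000 0.0000 1.0000
    outer loop
      vertex 12.599 7.516 29.238
      vertex 10.390 11.258 29.238
      vertex 6.293 12.706 29.238
    endloop
  endfacet
  facet normal 0.0000 0.0000 1.0000
    outer loop
      vertex 12.599 7.516 29.238
      vertex 6.293 12.706 29.238
      vertex 2.223 11.181 29.238
    endloop
  endfacet
  facet normal 0.0000 0.0000 1.0000
    outer loop
      vertex 12.599 7.516 29.238
      vertex 2.223 11.181 29.238
      vertex 0.086 7.397 29.238
    endloop
  endfacet
  facet normal 0.0000 0.0000 1.0000
    outer loop
      vertex 12.599 7.516 29.238
      vertex 0.086 7.397 29.238
      vertex 0.882 3.124 29.238
    endloop
  endfacet
  facet normal 0.0000 0.0000 1.0000
    outer loop
      vertex 12.599 7.516 29.238
      vertex 0.882 3.124 29.238
      vertex 4.237 0.363 29.238
    endloop
  endfacet
  facet normal 0.0000 0.0000 1.0000
    outer loop
      vertex 12.599 7.516 29.238
      vertex 4.237 0.363 29.238
      vertex 8.582 0.404 29.238
    endloop
  endfacet
  facet normal 0.0000 0.0000 1.0000
    outer loop
      vertex 12.599 7.516 29.238
      vertex 8.582 0.404 29.238
      vertex 11.885 3.229 29.238
    endloop
  endfacet
  facet normal 0.8611 0.5084 0.0000
    outer loop
      vertex 12.599 7.516 0.000
      vertex 10.390 11.258 0.000
      vertex 10.390 11.258 29.238
    endloop
  endfacet
  facet normal 0.8611 0.5084 0.0000
    outer loop
      vertex 12.599 7.516 0.000
      vertex 10.390 11.258 29.238
      vertex 12.599 7.516 29.238
    endloop
  endfacet
  facet normal 0.3332 0.9428 0.0000
    outer loop
      vertex 10.390 11.258 0.000
      vertex 6.293 12.706 0.000
      vertex 6.293 12.706 29.238
    endloop
  endfacet
  facet normal 0.3332 0.9428 0.0000
    outer loop
      vertex 10.390 11.258 0.000
      vertex 6.293 12.706 29.238
      vertex 10.390 11.258 29.238
    endloop
  endfacet
  facet normal -0.3509 0.9364 0.0000
    outer loop
      vertex 6.293 12.706 0.000
      vertex 2.223 11.181 0.000
      vertex 2.223 11.181 29.238
    endloop
  endfacet
  facet normal -0.3509 0.9364 0.0000
    outer loop
      vertex 6.293 12.706 0.000
      vertex 2.223 11.181 29.238
      vertex 6.293 12.706 29.238
    endloop
  endfacet
  facet normal -0.8707 0.4917 0.0000
    outer loop
      vertex 2.223 11.181 0.000
      vertex 0.086 7.397 0.000
      vertex 0.086 7.397 29.238
    endloop
  endfacet
  facet normal -0.8707 0.4917 0.0000
    outer loop
      vertex 2.223 11.181 0.000
      vertex 0.086 7.397 29.238
      vertex 2.223 11.181 29.238
    endloop
  endfacet
  facet normal -0.9831 -0.1831 0.0000
    outer loop
      vertex 0.086 7.397 0.000
      vertex 0.882 3.124 0.000
      vertex 0.882 3.124 29.238
    endloop
  endfacet
  facet normal -0.9831 -0.1831 0.0000
    outer loop
      vertex 0.086 7.397 0.000
      vertex 0.882 3.124 29.238
      vertex 0.086 7.397 29.238
    endloop
  endfacet
  facet normal -0.6354 -0.7721 0.0000
    outer loop
      vertex 0.882 3.124 0.000
      vertex 4.237 0.363 0.000
      vertex 4.237 0.363 29.238
    endloop
  endfacet
  facet normal -0.6354 -0.7721 0.0000
    outer loop
      vertex 0.882 3.124 0.000
      vertex 4.237 0.363 29.238
      vertex 0.882 3.124 29.238
    endloop
  endfacet
  facet normal 0.0094 -1.0000 0.0000
    outer loop
      vertex 4.237 0.363 0.000
      vertex 8.582 0.404 0.000
      vertex 8.582 0.404 29.238
    endloop
  endfacet
  facet normal 0.0094 -1.0000 0.0000
    outer loop
      vertex 4.237 0.363 0.000
      vertex 8.582 0.404 29.238
      vertex 4.237 0.363 29.238
    endloop
  endfacet
  facet normal 0.6500 -0.7600 0.0000
    outer loop
      vertex 8.582 0.404 0.000
      vertex 11.885 3.229 0.000
      vertex 11.885 3.229 29.238
    endloop
  endfacet
  facet normal 0.6500 -0.7600 0.0000
    outer loop
      vertex 8.582 0.404 0.000
      vertex 11.885 3.229 29.238
      vertex 8.582 0.404 29.238
    endloop
  endfacet
  facet normal 0.9864 -0.1643 0.0000
    outer loop
      vertex 11.885 3.229 0.000
      vertex 12.599 7.516 0.000
      vertex 12.599 7.516 29.238
    endloop
  endfacet
  facet normal 0.9864 -0.1643 0.0000
    outer loop
      vertex 11.885 3.229 0.000
      vertex 12.599 7.516 29.238
      vertex 11.885 3.229 29.238
    endloop
  endfacet
endsolid part

The G0 Z moves step by Δz≈7.309 mm. Every layer's G1 loop is the same polygon, so the solid is a straight extrusion of it from z=0 to z≈29.2. Closing with flat bottom and top caps and triangulating gives 32 facets — a regular 9-sided prism (a cylinder approximated with 9 flat sides), circumscribed radius ≈ 6.35 mm, height ≈ 29.2 mm.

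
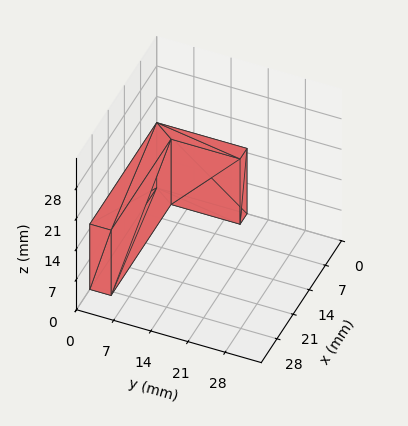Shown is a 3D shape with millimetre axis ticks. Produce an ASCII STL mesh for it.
Reading the render: the shape is an L-shaped prism: outer 29 × 17 mm, arm thicknesses ≈ 4 mm (horizontal) and 3 mm (vertical), extruded 15 mm in z (dimensions read to the nearest mm from the axis ticks). For the STL, each face is triangulated and given an outward normal.

solid part
  facet normal 0.0000 0.0000 -1.0000
    outer loop
      vertex 29.0 4.0 0.0
      vertex 29.0 0.0 0.0
      vertex 0.0 0.0 0.0
    endloop
  endfacet
  facet normal 0.0000 0.0000 -1.0000
    outer loop
      vertex 3.0 4.0 0.0
      vertex 29.0 4.0 0.0
      vertex 0.0 0.0 0.0
    endloop
  endfacet
  facet normal 0.0000 0.0000 -1.0000
    outer loop
      vertex 3.0 17.0 0.0
      vertex 3.0 4.0 0.0
      vertex 0.0 0.0 0.0
    endloop
  endfacet
  facet normal 0.0000 0.0000 -1.0000
    outer loop
      vertex 0.0 17.0 0.0
      vertex 3.0 17.0 0.0
      vertex 0.0 0.0 0.0
    endloop
  endfacet
  facet normal 0.0000 0.0000 1.0000
    outer loop
      vertex 0.0 0.0 15.0
      vertex 29.0 0.0 15.0
      vertex 29.0 4.0 15.0
    endloop
  endfacet
  facet normal 0.0000 0.0000 1.0000
    outer loop
      vertex 0.0 0.0 15.0
      vertex 29.0 4.0 15.0
      vertex 3.0 4.0 15.0
    endloop
  endfacet
  facet normal 0.0000 0.0000 1.0000
    outer loop
      vertex 0.0 0.0 15.0
      vertex 3.0 4.0 15.0
      vertex 3.0 17.0 15.0
    endloop
  endfacet
  facet normal 0.0000 0.0000 1.0000
    outer loop
      vertex 0.0 0.0 15.0
      vertex 3.0 17.0 15.0
      vertex 0.0 17.0 15.0
    endloop
  endfacet
  facet normal 0.0000 -1.0000 0.0000
    outer loop
      vertex 0.0 0.0 0.0
      vertex 29.0 0.0 0.0
      vertex 29.0 0.0 15.0
    endloop
  endfacet
  facet normal 0.0000 -1.0000 0.0000
    outer loop
      vertex 0.0 0.0 0.0
      vertex 29.0 0.0 15.0
      vertex 0.0 0.0 15.0
    endloop
  endfacet
  facet normal 1.0000 0.0000 0.0000
    outer loop
      vertex 29.0 0.0 0.0
      vertex 29.0 4.0 0.0
      vertex 29.0 4.0 15.0
    endloop
  endfacet
  facet normal 1.0000 0.0000 0.0000
    outer loop
      vertex 29.0 0.0 0.0
      vertex 29.0 4.0 15.0
      vertex 29.0 0.0 15.0
    endloop
  endfacet
  facet normal 0.0000 1.0000 0.0000
    outer loop
      vertex 29.0 4.0 0.0
      vertex 3.0 4.0 0.0
      vertex 3.0 4.0 15.0
    endloop
  endfacet
  facet normal 0.0000 1.0000 0.0000
    outer loop
      vertex 29.0 4.0 0.0
      vertex 3.0 4.0 15.0
      vertex 29.0 4.0 15.0
    endloop
  endfacet
  facet normal 1.0000 0.0000 0.0000
    outer loop
      vertex 3.0 4.0 0.0
      vertex 3.0 17.0 0.0
      vertex 3.0 17.0 15.0
    endloop
  endfacet
  facet normal 1.0000 0.0000 0.0000
    outer loop
      vertex 3.0 4.0 0.0
      vertex 3.0 17.0 15.0
      vertex 3.0 4.0 15.0
    endloop
  endfacet
  facet normal 0.0000 1.0000 0.0000
    outer loop
      vertex 3.0 17.0 0.0
      vertex 0.0 17.0 0.0
      vertex 0.0 17.0 15.0
    endloop
  endfacet
  facet normal 0.0000 1.0000 0.0000
    outer loop
      vertex 3.0 17.0 0.0
      vertex 0.0 17.0 15.0
      vertex 3.0 17.0 15.0
    endloop
  endfacet
  facet normal -1.0000 0.0000 0.0000
    outer loop
      vertex 0.0 17.0 0.0
      vertex 0.0 0.0 0.0
      vertex 0.0 0.0 15.0
    endloop
  endfacet
  facet normal -1.0000 0.0000 0.0000
    outer loop
      vertex 0.0 17.0 0.0
      vertex 0.0 0.0 15.0
      vertex 0.0 17.0 15.0
    endloop
  endfacet
endsolid part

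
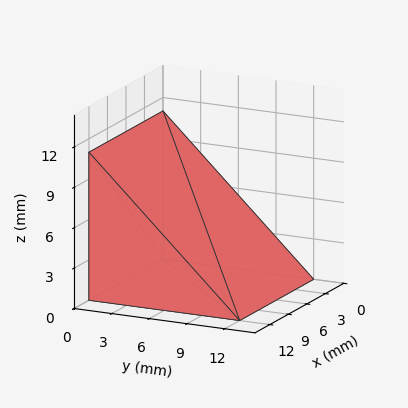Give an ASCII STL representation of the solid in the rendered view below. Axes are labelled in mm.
Reading the render: the shape is a wedge (ramp): 12 × 12 mm base, rising to 11 mm along the y=0 edge and sloping linearly to z=0 at y=12 (dimensions read to the nearest mm from the axis ticks). For the STL, each face is triangulated and given an outward normal.

solid part
  facet normal 0.0000 0.0000 -1.0000
    outer loop
      vertex 12.000 12.000 0.000
      vertex 12.000 0.000 0.000
      vertex 0.000 0.000 0.000
    endloop
  endfacet
  facet normal 0.0000 0.0000 -1.0000
    outer loop
      vertex 0.000 12.000 0.000
      vertex 12.000 12.000 0.000
      vertex 0.000 0.000 0.000
    endloop
  endfacet
  facet normal 0.0000 -1.0000 0.0000
    outer loop
      vertex 0.000 0.000 0.000
      vertex 12.000 0.000 0.000
      vertex 12.000 0.000 11.000
    endloop
  endfacet
  facet normal 0.0000 -1.0000 0.0000
    outer loop
      vertex 0.000 0.000 0.000
      vertex 12.000 0.000 11.000
      vertex 0.000 0.000 11.000
    endloop
  endfacet
  facet normal 0.0000 0.6757 0.7372
    outer loop
      vertex 0.000 0.000 11.000
      vertex 12.000 0.000 11.000
      vertex 12.000 12.000 0.000
    endloop
  endfacet
  facet normal 0.0000 0.6757 0.7372
    outer loop
      vertex 0.000 0.000 11.000
      vertex 12.000 12.000 0.000
      vertex 0.000 12.000 0.000
    endloop
  endfacet
  facet normal -1.0000 0.0000 0.0000
    outer loop
      vertex 0.000 0.000 11.000
      vertex 0.000 12.000 0.000
      vertex 0.000 0.000 0.000
    endloop
  endfacet
  facet normal 1.0000 0.0000 0.0000
    outer loop
      vertex 12.000 0.000 0.000
      vertex 12.000 12.000 0.000
      vertex 12.000 0.000 11.000
    endloop
  endfacet
endsolid part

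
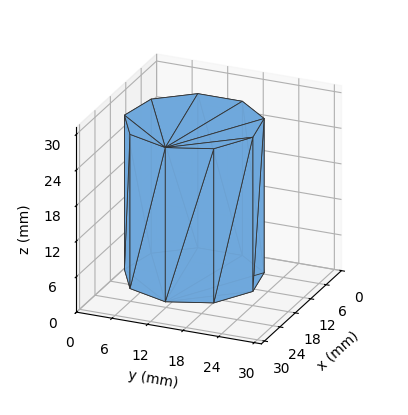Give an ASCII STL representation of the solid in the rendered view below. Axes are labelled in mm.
Reading the render: the shape is a regular 9-sided prism (a cylinder approximated with 9 flat sides), circumscribed radius ≈ 11 mm, height ≈ 26 mm (dimensions read to the nearest mm from the axis ticks). For the STL, each face is triangulated and given an outward normal.

solid part
  facet normal 0.0000 0.0000 -1.0000
    outer loop
      vertex 12.91 21.83 0.00
      vertex 19.43 18.07 0.00
      vertex 22.00 11.00 0.00
    endloop
  endfacet
  facet normal 0.0000 0.0000 -1.0000
    outer loop
      vertex 5.50 20.53 0.00
      vertex 12.91 21.83 0.00
      vertex 22.00 11.00 0.00
    endloop
  endfacet
  facet normal 0.0000 0.0000 -1.0000
    outer loop
      vertex 0.66 14.76 0.00
      vertex 5.50 20.53 0.00
      vertex 22.00 11.00 0.00
    endloop
  endfacet
  facet normal 0.0000 0.0000 -1.0000
    outer loop
      vertex 0.66 7.24 0.00
      vertex 0.66 14.76 0.00
      vertex 22.00 11.00 0.00
    endloop
  endfacet
  facet normal 0.0000 0.0000 -1.0000
    outer loop
      vertex 5.50 1.47 0.00
      vertex 0.66 7.24 0.00
      vertex 22.00 11.00 0.00
    endloop
  endfacet
  facet normal 0.0000 0.0000 -1.0000
    outer loop
      vertex 12.91 0.17 0.00
      vertex 5.50 1.47 0.00
      vertex 22.00 11.00 0.00
    endloop
  endfacet
  facet normal 0.0000 0.0000 -1.0000
    outer loop
      vertex 19.43 3.93 0.00
      vertex 12.91 0.17 0.00
      vertex 22.00 11.00 0.00
    endloop
  endfacet
  facet normal 0.0000 0.0000 1.0000
    outer loop
      vertex 22.00 11.00 26.00
      vertex 19.43 18.07 26.00
      vertex 12.91 21.83 26.00
    endloop
  endfacet
  facet normal 0.0000 0.0000 1.0000
    outer loop
      vertex 22.00 11.00 26.00
      vertex 12.91 21.83 26.00
      vertex 5.50 20.53 26.00
    endloop
  endfacet
  facet normal 0.0000 0.0000 1.0000
    outer loop
      vertex 22.00 11.00 26.00
      vertex 5.50 20.53 26.00
      vertex 0.66 14.76 26.00
    endloop
  endfacet
  facet normal 0.0000 0.0000 1.0000
    outer loop
      vertex 22.00 11.00 26.00
      vertex 0.66 14.76 26.00
      vertex 0.66 7.24 26.00
    endloop
  endfacet
  facet normal 0.0000 0.0000 1.0000
    outer loop
      vertex 22.00 11.00 26.00
      vertex 0.66 7.24 26.00
      vertex 5.50 1.47 26.00
    endloop
  endfacet
  facet normal 0.0000 0.0000 1.0000
    outer loop
      vertex 22.00 11.00 26.00
      vertex 5.50 1.47 26.00
      vertex 12.91 0.17 26.00
    endloop
  endfacet
  facet normal 0.0000 0.0000 1.0000
    outer loop
      vertex 22.00 11.00 26.00
      vertex 12.91 0.17 26.00
      vertex 19.43 3.93 26.00
    endloop
  endfacet
  facet normal 0.9398 0.3416 0.0000
    outer loop
      vertex 22.00 11.00 0.00
      vertex 19.43 18.07 0.00
      vertex 19.43 18.07 26.00
    endloop
  endfacet
  facet normal 0.9398 0.3416 0.0000
    outer loop
      vertex 22.00 11.00 0.00
      vertex 19.43 18.07 26.00
      vertex 22.00 11.00 26.00
    endloop
  endfacet
  facet normal 0.4996 0.8663 0.0000
    outer loop
      vertex 19.43 18.07 0.00
      vertex 12.91 21.83 0.00
      vertex 12.91 21.83 26.00
    endloop
  endfacet
  facet normal 0.4996 0.8663 0.0000
    outer loop
      vertex 19.43 18.07 0.00
      vertex 12.91 21.83 26.00
      vertex 19.43 18.07 26.00
    endloop
  endfacet
  facet normal -0.1728 0.9850 0.0000
    outer loop
      vertex 12.91 21.83 0.00
      vertex 5.50 20.53 0.00
      vertex 5.50 20.53 26.00
    endloop
  endfacet
  facet normal -0.1728 0.9850 0.0000
    outer loop
      vertex 12.91 21.83 0.00
      vertex 5.50 20.53 26.00
      vertex 12.91 21.83 26.00
    endloop
  endfacet
  facet normal -0.7661 0.6427 0.0000
    outer loop
      vertex 5.50 20.53 0.00
      vertex 0.66 14.76 0.00
      vertex 0.66 14.76 26.00
    endloop
  endfacet
  facet normal -0.7661 0.6427 0.0000
    outer loop
      vertex 5.50 20.53 0.00
      vertex 0.66 14.76 26.00
      vertex 5.50 20.53 26.00
    endloop
  endfacet
  facet normal -1.0000 0.0000 0.0000
    outer loop
      vertex 0.66 14.76 0.00
      vertex 0.66 7.24 0.00
      vertex 0.66 7.24 26.00
    endloop
  endfacet
  facet normal -1.0000 0.0000 0.0000
    outer loop
      vertex 0.66 14.76 0.00
      vertex 0.66 7.24 26.00
      vertex 0.66 14.76 26.00
    endloop
  endfacet
  facet normal -0.7661 -0.6427 0.0000
    outer loop
      vertex 0.66 7.24 0.00
      vertex 5.50 1.47 0.00
      vertex 5.50 1.47 26.00
    endloop
  endfacet
  facet normal -0.7661 -0.6427 0.0000
    outer loop
      vertex 0.66 7.24 0.00
      vertex 5.50 1.47 26.00
      vertex 0.66 7.24 26.00
    endloop
  endfacet
  facet normal -0.1728 -0.9850 0.0000
    outer loop
      vertex 5.50 1.47 0.00
      vertex 12.91 0.17 0.00
      vertex 12.91 0.17 26.00
    endloop
  endfacet
  facet normal -0.1728 -0.9850 0.0000
    outer loop
      vertex 5.50 1.47 0.00
      vertex 12.91 0.17 26.00
      vertex 5.50 1.47 26.00
    endloop
  endfacet
  facet normal 0.4996 -0.8663 0.0000
    outer loop
      vertex 12.91 0.17 0.00
      vertex 19.43 3.93 0.00
      vertex 19.43 3.93 26.00
    endloop
  endfacet
  facet normal 0.4996 -0.8663 0.0000
    outer loop
      vertex 12.91 0.17 0.00
      vertex 19.43 3.93 26.00
      vertex 12.91 0.17 26.00
    endloop
  endfacet
  facet normal 0.9398 -0.3416 0.0000
    outer loop
      vertex 19.43 3.93 0.00
      vertex 22.00 11.00 0.00
      vertex 22.00 11.00 26.00
    endloop
  endfacet
  facet normal 0.9398 -0.3416 0.0000
    outer loop
      vertex 19.43 3.93 0.00
      vertex 22.00 11.00 26.00
      vertex 19.43 3.93 26.00
    endloop
  endfacet
endsolid part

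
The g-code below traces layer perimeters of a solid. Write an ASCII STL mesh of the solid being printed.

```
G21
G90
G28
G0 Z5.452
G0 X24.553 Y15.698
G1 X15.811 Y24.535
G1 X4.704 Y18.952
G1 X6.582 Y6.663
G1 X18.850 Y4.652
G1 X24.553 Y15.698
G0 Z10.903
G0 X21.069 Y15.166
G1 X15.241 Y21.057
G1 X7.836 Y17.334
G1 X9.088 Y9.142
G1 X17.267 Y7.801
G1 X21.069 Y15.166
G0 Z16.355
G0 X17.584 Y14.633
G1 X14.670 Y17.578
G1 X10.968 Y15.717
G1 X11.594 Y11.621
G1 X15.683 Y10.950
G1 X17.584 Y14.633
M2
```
solid part
  facet normal 0.0000 0.0000 -1.0000
    outer loop
      vertex 1.572 20.569 0.000
      vertex 16.381 28.014 0.000
      vertex 28.038 16.231 0.000
    endloop
  endfacet
  facet normal 0.0000 0.0000 -1.0000
    outer loop
      vertex 4.076 4.184 0.000
      vertex 1.572 20.569 0.000
      vertex 28.038 16.231 0.000
    endloop
  endfacet
  facet normal 0.0000 0.0000 -1.0000
    outer loop
      vertex 20.433 1.502 0.000
      vertex 4.076 4.184 0.000
      vertex 28.038 16.231 0.000
    endloop
  endfacet
  facet normal 0.6299 0.6232 0.4635
    outer loop
      vertex 28.038 16.231 0.000
      vertex 16.381 28.014 0.000
      vertex 14.100 14.100 21.806
    endloop
  endfacet
  facet normal -0.3980 0.7917 0.4635
    outer loop
      vertex 16.381 28.014 0.000
      vertex 1.572 20.569 0.000
      vertex 14.100 14.100 21.806
    endloop
  endfacet
  facet normal -0.8759 -0.1339 0.4635
    outer loop
      vertex 1.572 20.569 0.000
      vertex 4.076 4.184 0.000
      vertex 14.100 14.100 21.806
    endloop
  endfacet
  facet normal -0.1434 -0.8744 0.4635
    outer loop
      vertex 4.076 4.184 0.000
      vertex 20.433 1.502 0.000
      vertex 14.100 14.100 21.806
    endloop
  endfacet
  facet normal 0.7873 -0.4065 0.4635
    outer loop
      vertex 20.433 1.502 0.000
      vertex 28.038 16.231 0.000
      vertex 14.100 14.100 21.806
    endloop
  endfacet
endsolid part

The G0 Z moves step by Δz≈5.452 mm. The G1 loops shrink linearly with z, so the solid tapers from its base footprint up to z≈21.8. Closing with a flat bottom cap and the tapered top and triangulating gives 8 facets — a regular 5-sided pyramid, base circumscribed radius ≈ 14.1 mm, apex at z ≈ 21.8 mm.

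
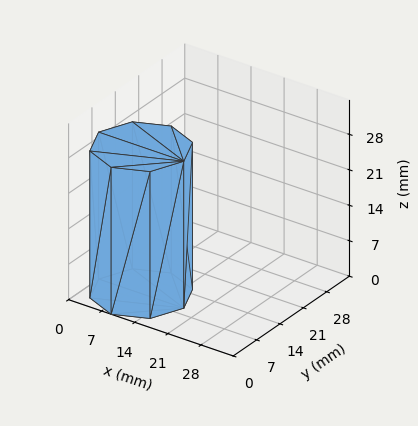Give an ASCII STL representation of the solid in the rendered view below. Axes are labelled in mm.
Reading the render: the shape is a regular 8-sided prism (a cylinder approximated with 8 flat sides), circumscribed radius ≈ 9 mm, height ≈ 29 mm (dimensions read to the nearest mm from the axis ticks). For the STL, each face is triangulated and given an outward normal.

solid part
  facet normal 0.0000 0.0000 -1.0000
    outer loop
      vertex 9.000 18.000 0.000
      vertex 15.364 15.364 0.000
      vertex 18.000 9.000 0.000
    endloop
  endfacet
  facet normal 0.0000 0.0000 -1.0000
    outer loop
      vertex 2.636 15.364 0.000
      vertex 9.000 18.000 0.000
      vertex 18.000 9.000 0.000
    endloop
  endfacet
  facet normal 0.0000 0.0000 -1.0000
    outer loop
      vertex 0.000 9.000 0.000
      vertex 2.636 15.364 0.000
      vertex 18.000 9.000 0.000
    endloop
  endfacet
  facet normal 0.0000 0.0000 -1.0000
    outer loop
      vertex 2.636 2.636 0.000
      vertex 0.000 9.000 0.000
      vertex 18.000 9.000 0.000
    endloop
  endfacet
  facet normal 0.0000 0.0000 -1.0000
    outer loop
      vertex 9.000 0.000 0.000
      vertex 2.636 2.636 0.000
      vertex 18.000 9.000 0.000
    endloop
  endfacet
  facet normal 0.0000 0.0000 -1.0000
    outer loop
      vertex 15.364 2.636 0.000
      vertex 9.000 0.000 0.000
      vertex 18.000 9.000 0.000
    endloop
  endfacet
  facet normal 0.0000 0.0000 1.0000
    outer loop
      vertex 18.000 9.000 29.000
      vertex 15.364 15.364 29.000
      vertex 9.000 18.000 29.000
    endloop
  endfacet
  facet normal 0.0000 0.0000 1.0000
    outer loop
      vertex 18.000 9.000 29.000
      vertex 9.000 18.000 29.000
      vertex 2.636 15.364 29.000
    endloop
  endfacet
  facet normal 0.0000 0.0000 1.0000
    outer loop
      vertex 18.000 9.000 29.000
      vertex 2.636 15.364 29.000
      vertex 0.000 9.000 29.000
    endloop
  endfacet
  facet normal 0.0000 0.0000 1.0000
    outer loop
      vertex 18.000 9.000 29.000
      vertex 0.000 9.000 29.000
      vertex 2.636 2.636 29.000
    endloop
  endfacet
  facet normal 0.0000 0.0000 1.0000
    outer loop
      vertex 18.000 9.000 29.000
      vertex 2.636 2.636 29.000
      vertex 9.000 0.000 29.000
    endloop
  endfacet
  facet normal 0.0000 0.0000 1.0000
    outer loop
      vertex 18.000 9.000 29.000
      vertex 9.000 0.000 29.000
      vertex 15.364 2.636 29.000
    endloop
  endfacet
  facet normal 0.9239 0.3827 0.0000
    outer loop
      vertex 18.000 9.000 0.000
      vertex 15.364 15.364 0.000
      vertex 15.364 15.364 29.000
    endloop
  endfacet
  facet normal 0.9239 0.3827 0.0000
    outer loop
      vertex 18.000 9.000 0.000
      vertex 15.364 15.364 29.000
      vertex 18.000 9.000 29.000
    endloop
  endfacet
  facet normal 0.3827 0.9239 0.0000
    outer loop
      vertex 15.364 15.364 0.000
      vertex 9.000 18.000 0.000
      vertex 9.000 18.000 29.000
    endloop
  endfacet
  facet normal 0.3827 0.9239 0.0000
    outer loop
      vertex 15.364 15.364 0.000
      vertex 9.000 18.000 29.000
      vertex 15.364 15.364 29.000
    endloop
  endfacet
  facet normal -0.3827 0.9239 0.0000
    outer loop
      vertex 9.000 18.000 0.000
      vertex 2.636 15.364 0.000
      vertex 2.636 15.364 29.000
    endloop
  endfacet
  facet normal -0.3827 0.9239 0.0000
    outer loop
      vertex 9.000 18.000 0.000
      vertex 2.636 15.364 29.000
      vertex 9.000 18.000 29.000
    endloop
  endfacet
  facet normal -0.9239 0.3827 0.0000
    outer loop
      vertex 2.636 15.364 0.000
      vertex 0.000 9.000 0.000
      vertex 0.000 9.000 29.000
    endloop
  endfacet
  facet normal -0.9239 0.3827 0.0000
    outer loop
      vertex 2.636 15.364 0.000
      vertex 0.000 9.000 29.000
      vertex 2.636 15.364 29.000
    endloop
  endfacet
  facet normal -0.9239 -0.3827 0.0000
    outer loop
      vertex 0.000 9.000 0.000
      vertex 2.636 2.636 0.000
      vertex 2.636 2.636 29.000
    endloop
  endfacet
  facet normal -0.9239 -0.3827 0.0000
    outer loop
      vertex 0.000 9.000 0.000
      vertex 2.636 2.636 29.000
      vertex 0.000 9.000 29.000
    endloop
  endfacet
  facet normal -0.3827 -0.9239 0.0000
    outer loop
      vertex 2.636 2.636 0.000
      vertex 9.000 0.000 0.000
      vertex 9.000 0.000 29.000
    endloop
  endfacet
  facet normal -0.3827 -0.9239 0.0000
    outer loop
      vertex 2.636 2.636 0.000
      vertex 9.000 0.000 29.000
      vertex 2.636 2.636 29.000
    endloop
  endfacet
  facet normal 0.3827 -0.9239 0.0000
    outer loop
      vertex 9.000 0.000 0.000
      vertex 15.364 2.636 0.000
      vertex 15.364 2.636 29.000
    endloop
  endfacet
  facet normal 0.3827 -0.9239 0.0000
    outer loop
      vertex 9.000 0.000 0.000
      vertex 15.364 2.636 29.000
      vertex 9.000 0.000 29.000
    endloop
  endfacet
  facet normal 0.9239 -0.3827 0.0000
    outer loop
      vertex 15.364 2.636 0.000
      vertex 18.000 9.000 0.000
      vertex 18.000 9.000 29.000
    endloop
  endfacet
  facet normal 0.9239 -0.3827 0.0000
    outer loop
      vertex 15.364 2.636 0.000
      vertex 18.000 9.000 29.000
      vertex 15.364 2.636 29.000
    endloop
  endfacet
endsolid part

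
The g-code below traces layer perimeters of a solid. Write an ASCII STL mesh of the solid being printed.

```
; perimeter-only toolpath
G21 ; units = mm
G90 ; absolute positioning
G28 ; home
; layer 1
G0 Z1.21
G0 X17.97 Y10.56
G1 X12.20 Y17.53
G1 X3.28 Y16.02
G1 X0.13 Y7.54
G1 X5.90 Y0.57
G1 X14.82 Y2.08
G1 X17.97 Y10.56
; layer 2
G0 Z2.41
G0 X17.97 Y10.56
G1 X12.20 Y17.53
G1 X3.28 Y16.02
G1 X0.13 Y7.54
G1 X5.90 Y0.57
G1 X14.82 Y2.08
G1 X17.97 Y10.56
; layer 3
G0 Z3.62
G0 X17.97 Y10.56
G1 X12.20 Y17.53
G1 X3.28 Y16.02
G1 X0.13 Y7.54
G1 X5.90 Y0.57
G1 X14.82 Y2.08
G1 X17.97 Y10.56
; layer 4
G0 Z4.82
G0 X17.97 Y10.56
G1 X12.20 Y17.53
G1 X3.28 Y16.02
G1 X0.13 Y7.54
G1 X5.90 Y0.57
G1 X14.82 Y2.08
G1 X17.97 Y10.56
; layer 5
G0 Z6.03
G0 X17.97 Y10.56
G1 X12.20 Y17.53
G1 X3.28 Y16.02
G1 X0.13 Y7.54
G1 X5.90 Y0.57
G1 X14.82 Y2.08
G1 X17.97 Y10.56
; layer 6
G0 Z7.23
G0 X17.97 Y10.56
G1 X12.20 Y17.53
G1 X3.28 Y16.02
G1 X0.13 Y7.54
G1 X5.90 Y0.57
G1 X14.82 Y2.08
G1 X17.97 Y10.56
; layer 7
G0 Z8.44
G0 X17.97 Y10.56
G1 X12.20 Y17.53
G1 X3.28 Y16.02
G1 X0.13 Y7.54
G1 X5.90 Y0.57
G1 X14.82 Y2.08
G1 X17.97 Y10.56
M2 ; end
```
solid part
  facet normal 0.0000 0.0000 -1.0000
    outer loop
      vertex 3.28 16.02 0.00
      vertex 12.20 17.53 0.00
      vertex 17.97 10.56 0.00
    endloop
  endfacet
  facet normal 0.0000 0.0000 -1.0000
    outer loop
      vertex 0.13 7.54 0.00
      vertex 3.28 16.02 0.00
      vertex 17.97 10.56 0.00
    endloop
  endfacet
  facet normal 0.0000 0.0000 -1.0000
    outer loop
      vertex 5.90 0.57 0.00
      vertex 0.13 7.54 0.00
      vertex 17.97 10.56 0.00
    endloop
  endfacet
  facet normal 0.0000 0.0000 -1.0000
    outer loop
      vertex 14.82 2.08 0.00
      vertex 5.90 0.57 0.00
      vertex 17.97 10.56 0.00
    endloop
  endfacet
  facet normal 0.0000 0.0000 1.0000
    outer loop
      vertex 17.97 10.56 8.44
      vertex 12.20 17.53 8.44
      vertex 3.28 16.02 8.44
    endloop
  endfacet
  facet normal 0.0000 0.0000 1.0000
    outer loop
      vertex 17.97 10.56 8.44
      vertex 3.28 16.02 8.44
      vertex 0.13 7.54 8.44
    endloop
  endfacet
  facet normal 0.0000 0.0000 1.0000
    outer loop
      vertex 17.97 10.56 8.44
      vertex 0.13 7.54 8.44
      vertex 5.90 0.57 8.44
    endloop
  endfacet
  facet normal 0.0000 0.0000 1.0000
    outer loop
      vertex 17.97 10.56 8.44
      vertex 5.90 0.57 8.44
      vertex 14.82 2.08 8.44
    endloop
  endfacet
  facet normal 0.7703 0.6377 0.0000
    outer loop
      vertex 17.97 10.56 0.00
      vertex 12.20 17.53 0.00
      vertex 12.20 17.53 8.44
    endloop
  endfacet
  facet normal 0.7703 0.6377 0.0000
    outer loop
      vertex 17.97 10.56 0.00
      vertex 12.20 17.53 8.44
      vertex 17.97 10.56 8.44
    endloop
  endfacet
  facet normal -0.1669 0.9860 0.0000
    outer loop
      vertex 12.20 17.53 0.00
      vertex 3.28 16.02 0.00
      vertex 3.28 16.02 8.44
    endloop
  endfacet
  facet normal -0.1669 0.9860 0.0000
    outer loop
      vertex 12.20 17.53 0.00
      vertex 3.28 16.02 8.44
      vertex 12.20 17.53 8.44
    endloop
  endfacet
  facet normal -0.9374 0.3482 0.0000
    outer loop
      vertex 3.28 16.02 0.00
      vertex 0.13 7.54 0.00
      vertex 0.13 7.54 8.44
    endloop
  endfacet
  facet normal -0.9374 0.3482 0.0000
    outer loop
      vertex 3.28 16.02 0.00
      vertex 0.13 7.54 8.44
      vertex 3.28 16.02 8.44
    endloop
  endfacet
  facet normal -0.7703 -0.6377 0.0000
    outer loop
      vertex 0.13 7.54 0.00
      vertex 5.90 0.57 0.00
      vertex 5.90 0.57 8.44
    endloop
  endfacet
  facet normal -0.7703 -0.6377 0.0000
    outer loop
      vertex 0.13 7.54 0.00
      vertex 5.90 0.57 8.44
      vertex 0.13 7.54 8.44
    endloop
  endfacet
  facet normal 0.1669 -0.9860 0.0000
    outer loop
      vertex 5.90 0.57 0.00
      vertex 14.82 2.08 0.00
      vertex 14.82 2.08 8.44
    endloop
  endfacet
  facet normal 0.1669 -0.9860 0.0000
    outer loop
      vertex 5.90 0.57 0.00
      vertex 14.82 2.08 8.44
      vertex 5.90 0.57 8.44
    endloop
  endfacet
  facet normal 0.9374 -0.3482 0.0000
    outer loop
      vertex 14.82 2.08 0.00
      vertex 17.97 10.56 0.00
      vertex 17.97 10.56 8.44
    endloop
  endfacet
  facet normal 0.9374 -0.3482 0.0000
    outer loop
      vertex 14.82 2.08 0.00
      vertex 17.97 10.56 8.44
      vertex 14.82 2.08 8.44
    endloop
  endfacet
endsolid part

The G0 Z moves step by Δz≈1.21 mm. Every layer's G1 loop is the same polygon, so the solid is a straight extrusion of it from z=0 to z≈8.44. Closing with flat bottom and top caps and triangulating gives 20 facets — a regular 6-sided prism (a cylinder approximated with 6 flat sides), circumscribed radius ≈ 9.05 mm, height ≈ 8.44 mm.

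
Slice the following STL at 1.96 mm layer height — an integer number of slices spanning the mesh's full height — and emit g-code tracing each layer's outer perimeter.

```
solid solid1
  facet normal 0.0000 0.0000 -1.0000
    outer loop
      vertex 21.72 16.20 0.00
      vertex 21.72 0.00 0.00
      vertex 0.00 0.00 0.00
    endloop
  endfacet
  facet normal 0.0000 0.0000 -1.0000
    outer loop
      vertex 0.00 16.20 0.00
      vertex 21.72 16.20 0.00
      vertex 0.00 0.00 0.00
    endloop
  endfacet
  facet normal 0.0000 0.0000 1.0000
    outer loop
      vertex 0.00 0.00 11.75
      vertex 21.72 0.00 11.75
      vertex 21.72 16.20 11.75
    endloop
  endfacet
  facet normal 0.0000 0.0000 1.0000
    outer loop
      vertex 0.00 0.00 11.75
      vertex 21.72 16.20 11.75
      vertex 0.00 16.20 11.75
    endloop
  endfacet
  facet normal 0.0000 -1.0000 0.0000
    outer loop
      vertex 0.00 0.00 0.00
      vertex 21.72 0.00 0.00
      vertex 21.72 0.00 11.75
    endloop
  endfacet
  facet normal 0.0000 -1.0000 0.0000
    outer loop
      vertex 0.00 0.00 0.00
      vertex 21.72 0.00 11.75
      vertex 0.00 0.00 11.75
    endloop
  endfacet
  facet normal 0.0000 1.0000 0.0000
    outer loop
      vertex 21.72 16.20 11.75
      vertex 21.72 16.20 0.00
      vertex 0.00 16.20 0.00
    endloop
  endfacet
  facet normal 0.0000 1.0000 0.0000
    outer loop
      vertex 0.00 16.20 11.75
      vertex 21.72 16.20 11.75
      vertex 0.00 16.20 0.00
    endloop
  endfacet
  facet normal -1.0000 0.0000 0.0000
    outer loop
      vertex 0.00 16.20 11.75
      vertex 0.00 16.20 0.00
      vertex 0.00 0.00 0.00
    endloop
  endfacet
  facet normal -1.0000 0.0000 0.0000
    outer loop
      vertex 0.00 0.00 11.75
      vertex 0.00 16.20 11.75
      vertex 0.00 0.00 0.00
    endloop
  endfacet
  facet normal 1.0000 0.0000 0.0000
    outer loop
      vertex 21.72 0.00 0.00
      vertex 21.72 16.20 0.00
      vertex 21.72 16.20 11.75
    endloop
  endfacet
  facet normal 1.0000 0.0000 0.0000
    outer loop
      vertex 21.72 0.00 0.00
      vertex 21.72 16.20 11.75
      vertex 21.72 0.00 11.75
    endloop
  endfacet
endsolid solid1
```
; perimeter-only toolpath
G21 ; units = mm
G90 ; absolute positioning
G28 ; home
; layer 1
G0 Z1.96
G0 X0.00 Y0.00
G1 X21.72 Y0.00
G1 X21.72 Y16.20
G1 X0.00 Y16.20
G1 X0.00 Y0.00
; layer 2
G0 Z3.92
G0 X0.00 Y0.00
G1 X21.72 Y0.00
G1 X21.72 Y16.20
G1 X0.00 Y16.20
G1 X0.00 Y0.00
; layer 3
G0 Z5.88
G0 X0.00 Y0.00
G1 X21.72 Y0.00
G1 X21.72 Y16.20
G1 X0.00 Y16.20
G1 X0.00 Y0.00
; layer 4
G0 Z7.83
G0 X0.00 Y0.00
G1 X21.72 Y0.00
G1 X21.72 Y16.20
G1 X0.00 Y16.20
G1 X0.00 Y0.00
; layer 5
G0 Z9.79
G0 X0.00 Y0.00
G1 X21.72 Y0.00
G1 X21.72 Y16.20
G1 X0.00 Y16.20
G1 X0.00 Y0.00
; layer 6
G0 Z11.75
G0 X0.00 Y0.00
G1 X21.72 Y0.00
G1 X21.72 Y16.20
G1 X0.00 Y16.20
G1 X0.00 Y0.00
M2 ; end

The solid is a rectangular box, roughly 21.7 × 16.2 mm footprint and 11.8 mm tall. Slicing at Δz = 1.96 mm — 6 equal slices spanning the solid's height, so layer i sits at z = i·h/6 — gives 6 non-empty perimeters. Each is a 4-segment closed polygon; G0 lifts to the layer z and rapids to the start vertex, then G1 traces the edges.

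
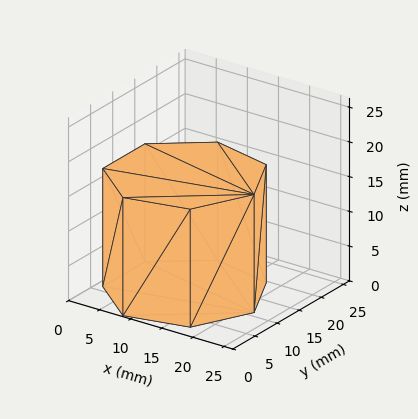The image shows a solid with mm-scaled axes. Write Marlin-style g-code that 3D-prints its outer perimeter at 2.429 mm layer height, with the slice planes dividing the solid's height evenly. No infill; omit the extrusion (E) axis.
Reading the render: the shape is a regular 7-sided prism (a cylinder approximated with 7 flat sides), circumscribed radius ≈ 11 mm, height ≈ 17 mm (dimensions read to the nearest mm from the axis ticks). For the g-code, the solid's height is divided into equal slices at the stated Δz and each level perimeter traced with G1 moves after a G0 lift.

; perimeter-only toolpath
G21 ; units = mm
G90 ; absolute positioning
G28 ; home
; layer 1
G0 Z2.429
G0 X22.000 Y11.000
G1 X17.858 Y19.600
G1 X8.552 Y21.724
G1 X1.089 Y15.773
G1 X1.089 Y6.227
G1 X8.552 Y0.276
G1 X17.858 Y2.400
G1 X22.000 Y11.000
; layer 2
G0 Z4.857
G0 X22.000 Y11.000
G1 X17.858 Y19.600
G1 X8.552 Y21.724
G1 X1.089 Y15.773
G1 X1.089 Y6.227
G1 X8.552 Y0.276
G1 X17.858 Y2.400
G1 X22.000 Y11.000
; layer 3
G0 Z7.286
G0 X22.000 Y11.000
G1 X17.858 Y19.600
G1 X8.552 Y21.724
G1 X1.089 Y15.773
G1 X1.089 Y6.227
G1 X8.552 Y0.276
G1 X17.858 Y2.400
G1 X22.000 Y11.000
; layer 4
G0 Z9.714
G0 X22.000 Y11.000
G1 X17.858 Y19.600
G1 X8.552 Y21.724
G1 X1.089 Y15.773
G1 X1.089 Y6.227
G1 X8.552 Y0.276
G1 X17.858 Y2.400
G1 X22.000 Y11.000
; layer 5
G0 Z12.143
G0 X22.000 Y11.000
G1 X17.858 Y19.600
G1 X8.552 Y21.724
G1 X1.089 Y15.773
G1 X1.089 Y6.227
G1 X8.552 Y0.276
G1 X17.858 Y2.400
G1 X22.000 Y11.000
; layer 6
G0 Z14.571
G0 X22.000 Y11.000
G1 X17.858 Y19.600
G1 X8.552 Y21.724
G1 X1.089 Y15.773
G1 X1.089 Y6.227
G1 X8.552 Y0.276
G1 X17.858 Y2.400
G1 X22.000 Y11.000
; layer 7
G0 Z17.000
G0 X22.000 Y11.000
G1 X17.858 Y19.600
G1 X8.552 Y21.724
G1 X1.089 Y15.773
G1 X1.089 Y6.227
G1 X8.552 Y0.276
G1 X17.858 Y2.400
G1 X22.000 Y11.000
M2 ; end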